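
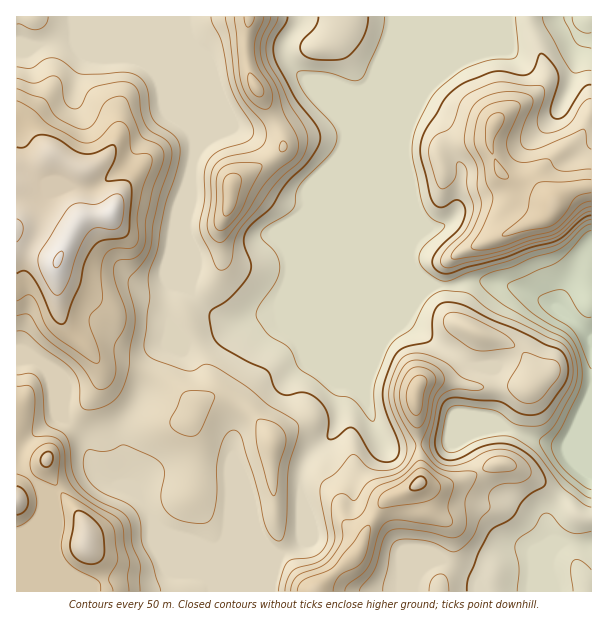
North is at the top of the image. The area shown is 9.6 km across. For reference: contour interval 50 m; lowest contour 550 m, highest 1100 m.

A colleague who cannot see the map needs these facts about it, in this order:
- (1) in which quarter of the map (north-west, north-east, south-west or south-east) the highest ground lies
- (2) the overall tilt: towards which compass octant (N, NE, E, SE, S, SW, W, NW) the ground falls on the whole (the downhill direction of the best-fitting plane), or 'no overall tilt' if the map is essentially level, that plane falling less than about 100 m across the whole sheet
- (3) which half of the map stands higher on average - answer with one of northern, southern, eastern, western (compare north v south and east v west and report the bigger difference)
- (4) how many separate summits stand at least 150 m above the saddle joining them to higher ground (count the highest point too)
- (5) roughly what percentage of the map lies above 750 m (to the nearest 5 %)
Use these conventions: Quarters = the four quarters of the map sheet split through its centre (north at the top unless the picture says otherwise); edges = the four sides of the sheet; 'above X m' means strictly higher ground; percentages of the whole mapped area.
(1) Look to the north-west quarter for the highest ground.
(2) Overall the map slopes down towards the east.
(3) Taken as a whole, the western half is higher than the eastern.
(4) There are 5 summits with 150 m or more of prominence.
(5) About 70 % of the map lies above 750 m.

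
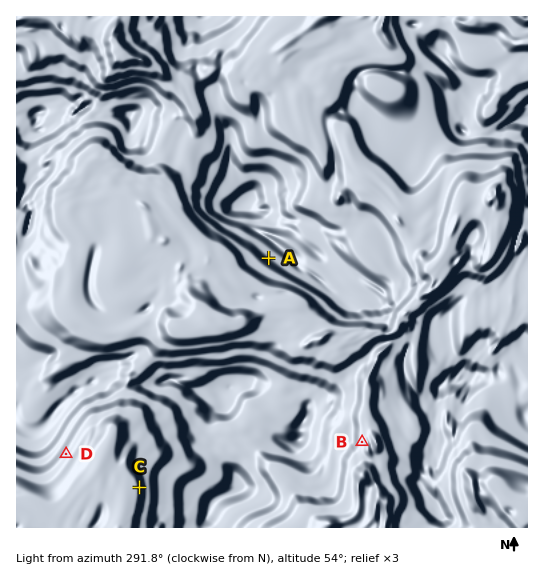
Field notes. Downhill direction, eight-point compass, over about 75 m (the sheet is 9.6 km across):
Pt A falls NE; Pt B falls W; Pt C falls E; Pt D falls NW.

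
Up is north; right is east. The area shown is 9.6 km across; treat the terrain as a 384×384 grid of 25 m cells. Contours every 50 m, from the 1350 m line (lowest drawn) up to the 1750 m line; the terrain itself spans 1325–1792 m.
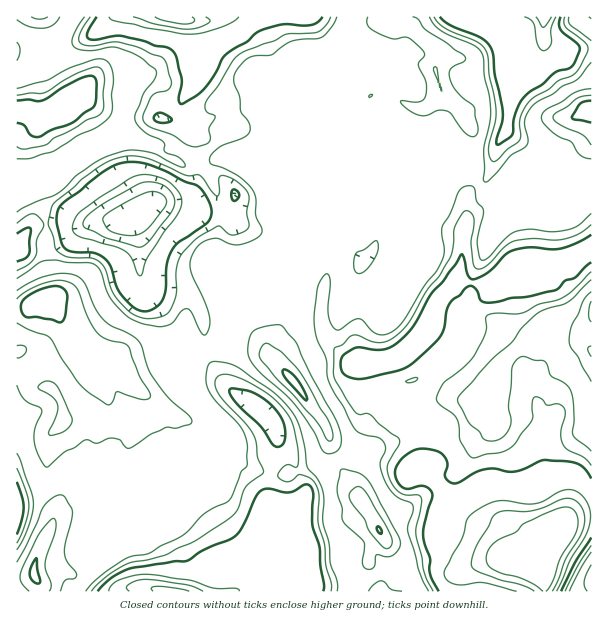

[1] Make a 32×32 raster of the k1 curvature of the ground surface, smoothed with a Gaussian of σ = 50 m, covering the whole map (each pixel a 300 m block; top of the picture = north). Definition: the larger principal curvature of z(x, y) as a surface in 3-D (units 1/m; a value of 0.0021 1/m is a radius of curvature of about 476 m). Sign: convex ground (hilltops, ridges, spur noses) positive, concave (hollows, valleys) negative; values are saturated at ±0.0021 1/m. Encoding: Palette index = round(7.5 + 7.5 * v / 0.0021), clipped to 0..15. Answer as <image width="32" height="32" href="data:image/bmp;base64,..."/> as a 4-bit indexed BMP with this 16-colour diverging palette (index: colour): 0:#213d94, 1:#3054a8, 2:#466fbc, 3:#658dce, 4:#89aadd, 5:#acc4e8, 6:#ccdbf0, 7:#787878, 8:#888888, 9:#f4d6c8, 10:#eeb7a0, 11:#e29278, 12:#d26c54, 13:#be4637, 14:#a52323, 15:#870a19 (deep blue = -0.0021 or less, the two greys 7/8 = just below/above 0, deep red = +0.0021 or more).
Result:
<image width="32" height="32" href="data:image/bmp;base64,Qk12AgAAAAAAAHYAAAAoAAAAIAAAACAAAAABAAQAAAAAAAACAAATCwAAEwsAABAAAAAAAAAAlD0hAKhUMAC8b0YAzo1lAN2qiQDoxKwA8NvMAHh4eACIiIgAyNb0AKC37gB4kuIAVGzSADdGvgAjI6UAGQqHAM6ctoiry5iIeLiY54q6lq3MiM2aqYiIiI2airmJZ4icr3eJzKh4iIh9iPyZmGeIiJ+oeIiqmIiInYv6eJiYh3eMuIiIiIqXeIyfnKeJeKhYm5iIiIiKhohszMjZiKu8qsl4iIiIiavMyqqmiKh4iJe5iHiHiIioiLmJt3eKiZiZm6eImIiIyXivmrupmrmIqojJiYiZjKh43ZiIh3ual4qHyImKmLp3evmJeIm6mImLrKi4yXi2ia+ai8yZiaiJiaeLird4qar7mmeIuXipeJm3qJuoiZqcqKp4mIuYipmLmKiovLqJiZiqmtqHqImpitmqjIeMiYiIq6mdiLm5nLrfyql3epiIiJqZiseZeIeLqavYiImoiIiZqYjae4d3iW26yqqaqZiImZeojY7HeIh/iamJqcqaiImYmIqb6YmYfoh3d7l7apiIiXmKeLqru7x6l3dcfYuIiIiIipmoiIqK2KuGirp8iIiIiIiZqIiIiJyXmM/L2IiIiIiInKuIiKmIzc7aq6mHh4h3iI16uHmbmIjLp4h5iIiIiIiNlsiJy7y5tYmYmYiIiHiXusnd/brbt7ioqpmIiImJjaq4qpyHnOibuHqoiIiIh358l4ibqIrbu6iIu6mIeIicnZiJebipjJi8uYmcy4iHvdyYuJianImrp5qYiFuq7Ml4mtv9"/>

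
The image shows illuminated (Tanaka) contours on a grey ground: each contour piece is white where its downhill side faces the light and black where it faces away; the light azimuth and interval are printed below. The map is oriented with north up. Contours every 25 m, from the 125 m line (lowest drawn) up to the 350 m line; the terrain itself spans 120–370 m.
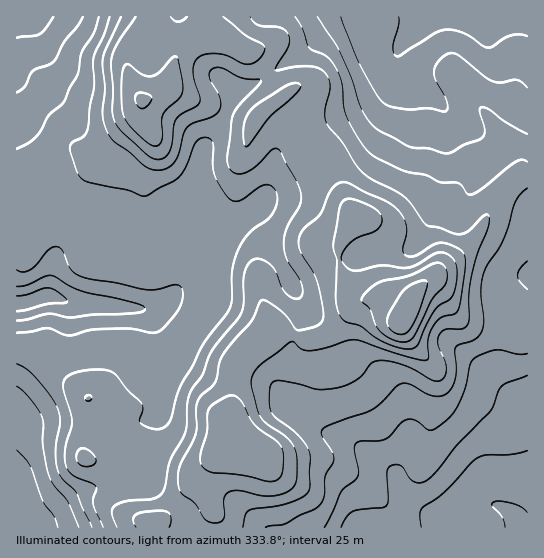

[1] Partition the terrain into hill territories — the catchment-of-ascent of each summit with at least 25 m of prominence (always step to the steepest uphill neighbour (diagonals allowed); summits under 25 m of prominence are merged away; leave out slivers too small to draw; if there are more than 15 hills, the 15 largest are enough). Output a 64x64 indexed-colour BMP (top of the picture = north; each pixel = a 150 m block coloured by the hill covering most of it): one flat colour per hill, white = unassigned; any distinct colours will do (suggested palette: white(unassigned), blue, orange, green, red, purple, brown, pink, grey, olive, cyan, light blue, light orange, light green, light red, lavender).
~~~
<image width="64" height="64" href="data:image/bmp;base64,Qk12CAAAAAAAAHYAAAAoAAAAQAAAAEAAAAABAAQAAAAAAAAIAAATCwAAEwsAABAAAAAAAAAA////ALR3HwAOf/8ALKAsACgn1gC9Z5QAS1aMAMJ34wB/f38AIr28AM++FwDox64AeLv/AIrfmACWmP8A1bDFABERERERERERERETMzMzMzMzMzMzMzMzMzMzMzERERERERERERERERERERMzMzMzMzMzMzMzMzMzMzMxMREREREREREREREREREREzMzMzMzMzMzMzMzMzMzERERERERERERERERERERERMzMzMzMzMzMzMzMzMzMzERERERERERERERERERERERMzMzMzMzMzMzMzMzMzMzERERERERERERERERERERERMzMzMzMzMzMzMzMzMzMzMRERERERERERERERERERERMzMzMzMzMzMzMzMzMzMzMRERERERERERERERERERERETMzMzMzMzMzMzMzMzMzMxERERERERERERERERERERERMzMzMzMzMzMzMzMzMzMREREREREREREREREREREREREzMzMzMzMzMzMzMzMzMRERERERERERERERERERERERETMzMzMzMzMzMzMzMzEREREREREREREREREREREREREREzMzMzMzMzMzMzMxERERERERERERERERERERERERERETMzMzMzMzMzMzERERERERERERERERERERERERERERERMzMzMzMzMzMzEREREREREREREREREREREREREREREREzMzMzMzMzMxERERERERERERERERERERERERERERERETMzMzMzMzMzERERERERERERERERERERERERERERERERMzMzMzMzMzMREREREREREREREREREREREREREREREREzMzMzMzMzMxERERERERERERERERERERERERERERERETMzMzMzMzMzERERERERERERERERERERERERERERERERMzMzMzMzMzMREREREREREREREREREREREREREREREREzMzMzMzMzMxERERERERERERERERERERERERERERERETMzMzMzMzMzERERERERERERERERERERERERERERERERMzMzMzMzMzMREREREREREREREREREREREREREREREREzMzMzMzMzMzERERERERERERERERERERERERERERERETMzMzMzMzMzMRERERERERERERERERERERERERERERETMzMzMzMzMzMxERERERERERERERERERERERERERERERMzMzMzMzMzMzMREREREREREREREREREREREREREREREzMzMzMzMzMzMxERERERERERERERERERERERIiIiEREREzMzMzMzMzMxERERERERERERERERERERESIiIiIRERERMzMzMzMzMzERERERERERERERERERERERIiIiIiERERETMzMzMzMzEREREREREREREREREREREREiIiIiIRERERETMzMzMzMRERERERERERERERERERERERIiIiIhEREREREzMzMzMREREREREREREREREREREREREiIiIiIhERERETMzMzMxERERERERERERERERERERERESIiIiIiIRERERMzMzMxERERERERERERERERERERERERIiIiIiIiERERETMzMzEREREREREREREREREREREREREiIiIiIiIiEREREzMzERERERERERERERERERERERERESIiIiIiIiIiIRERMzMRERERERERERERERERERERERERIiIiIiIiIiIhERETMRERERERERERERERERERERERERIiIiIiIiIiIiIREREREREREREREREREREREREREREREiIiIiIiIiIiIhERERERERERERERERERERERERERERESIiIiIiIiIiIiERERERERERERERERERERERERERERERIiIiIiIiIiIiIREREREREREREREREREREREREREREREiIiIiIiIiIiIhEREREREREREREREREREREREREREREiIiIiIiIiIiIiEREREREREREREREREREREREREREREiIiIiIiIiIiIiIRERERERERERERERERERERERERERESIiIiIiIiIiIiIhERERERERERERERERERERERERERESIiIiIiIiIiIiIiIRERERERERERERERERERERERERERIiIiIiIiIiIiIiIhERERERERERERERERERERERERERIiIiIiIiIiIiIiIiIREREREREREREREREREREREREREiIiIiIiIiIiIiIiIiERERERERERERERERERERERERESIiIiIiIiIiIiIiIiIRERERERERERERERERERERERERIiIiIiIiIiIiIiIiIiEREREREREREREREREREREREREiIiIiIiIiIiIiIiIiIRERERERERERERERERERERERESIiIiIiIiIiIiIiIiIiERERERERERERERERERERERERIiIiIiIiIiIiIiIiIiIiEREREREREREREREREREREREiIiIiIiIiIiIiIiIiIiIhERERERERERERERERERERESIiIiIiIiIiIiIiIiIiIiIhERERERERERERERERERERIiIiIiIiIiIiIiIiIiIiIiIREREREREREREREREREREiIiIiIiIiIiIiIiIiIiIiIiIRERERERERERERERERESIiIiIiIiIiIiIiIiIiIiIiIiERERERERERERERERERIiIiIiIiIiIiIiIiIiIiIiIiIhEREREREREREREREREiIiIiIiIiIiIiIiIiIiIiIiIiIhERERERERERERERESIiIiIiIiIiIiIiIiIiIiIiIiIiIhERERERERERERER"/>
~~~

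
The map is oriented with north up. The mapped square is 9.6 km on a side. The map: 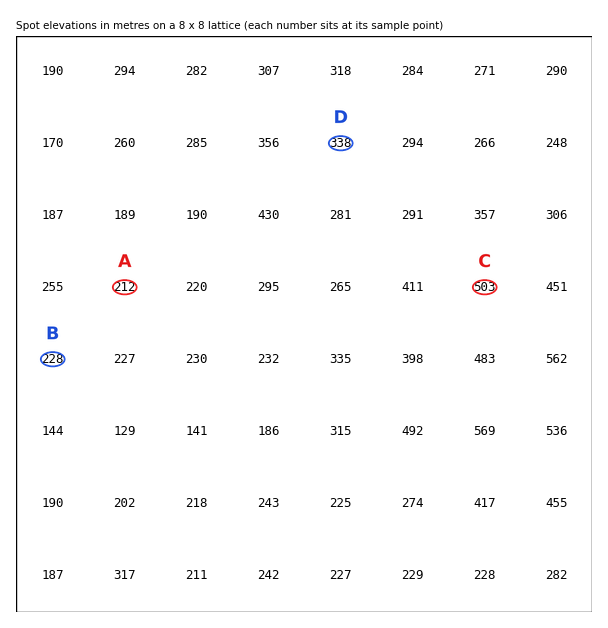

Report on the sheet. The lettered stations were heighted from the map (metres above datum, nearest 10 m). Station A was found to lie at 210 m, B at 230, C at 500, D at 340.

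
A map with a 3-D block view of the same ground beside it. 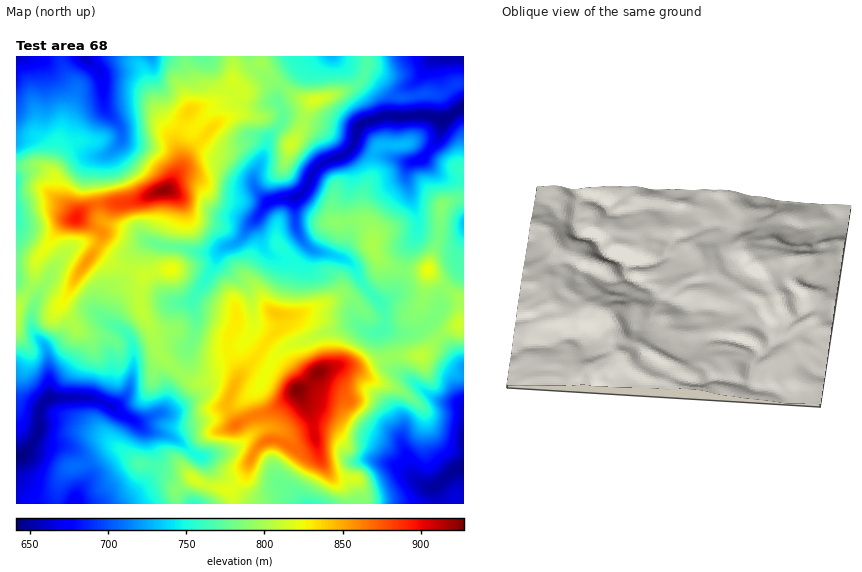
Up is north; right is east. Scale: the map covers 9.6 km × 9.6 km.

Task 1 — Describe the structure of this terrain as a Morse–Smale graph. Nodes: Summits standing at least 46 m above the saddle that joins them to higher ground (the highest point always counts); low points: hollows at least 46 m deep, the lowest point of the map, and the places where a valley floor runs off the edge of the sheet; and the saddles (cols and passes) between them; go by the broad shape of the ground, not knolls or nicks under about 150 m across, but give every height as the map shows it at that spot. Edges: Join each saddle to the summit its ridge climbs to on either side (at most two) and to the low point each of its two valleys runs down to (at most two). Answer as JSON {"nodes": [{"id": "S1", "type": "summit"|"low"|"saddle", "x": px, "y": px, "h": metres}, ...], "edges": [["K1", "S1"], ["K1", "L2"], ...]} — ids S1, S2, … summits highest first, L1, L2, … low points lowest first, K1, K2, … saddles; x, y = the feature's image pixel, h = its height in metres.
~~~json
{"nodes": [
{"id": "S1", "type": "summit", "x": 298, "y": 390, "h": 928},
{"id": "S2", "type": "summit", "x": 165, "y": 191, "h": 924},
{"id": "L1", "type": "low", "x": 18, "y": 457, "h": 641},
{"id": "L2", "type": "low", "x": 463, "y": 107, "h": 644},
{"id": "L3", "type": "low", "x": 463, "y": 467, "h": 644},
{"id": "L4", "type": "low", "x": 85, "y": 58, "h": 658},
{"id": "K1", "type": "saddle", "x": 97, "y": 205, "h": 870},
{"id": "K2", "type": "saddle", "x": 179, "y": 372, "h": 796},
{"id": "K3", "type": "saddle", "x": 28, "y": 290, "h": 796},
{"id": "K4", "type": "saddle", "x": 440, "y": 337, "h": 794},
{"id": "K5", "type": "saddle", "x": 283, "y": 86, "h": 787}],
"edges": [["K1", "S2"], ["K1", "L2"], ["K1", "L4"], ["K2", "S1"], ["K2", "S2"], ["K2", "L1"], ["K2", "L2"], ["K3", "S1"], ["K3", "S2"], ["K3", "L1"], ["K3", "L4"], ["K4", "S1"], ["K4", "L3"], ["K4", "L2"], ["K5", "S1"], ["K5", "S2"], ["K5", "L2"]]}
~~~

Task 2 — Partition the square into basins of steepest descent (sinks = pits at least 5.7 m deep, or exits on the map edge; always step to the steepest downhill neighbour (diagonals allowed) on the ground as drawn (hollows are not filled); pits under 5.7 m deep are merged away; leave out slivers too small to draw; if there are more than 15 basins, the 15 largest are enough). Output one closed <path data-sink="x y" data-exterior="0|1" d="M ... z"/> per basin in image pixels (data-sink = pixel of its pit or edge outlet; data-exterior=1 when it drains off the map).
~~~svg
<path data-sink="463 107" data-exterior="1" d="M260 63l-12 7-14 11 8 11-1 2-52 17-12 27 4 29-10 18-5 5-33 12-37 2-9 4-9 7 0 4 24 14-2 9-7 11 6 1 16 11 16 5 12 6-3 17 1 16 13 24 3 16 15 17 23 17 27-5 13 7 6-11 9-9 5 0 44 25 10-7 9-11 16-6 14-1 15 3 29-12 29 0 23-24 15-8 0-26-30-27 0-7 9-24 4-34 7-5 15-3 0-115-6 1-17 10-15-1-13 4-16 0-21-19-12-3-4 8-14 8-30 9-9 0-14-6-23-17z"/><path data-sink="17 457" data-exterior="1" d="M77 218l-13 5-26 34-4 25-18 29 1 193 39 0 3-22 5-10 5-4 14-4 29-16 11 2 15 13 28 6 16 0 12 11 9 4 26 7 16-14 9-25 11-11 12-1 22 9 16-9-3-21-14-29-41-24-7-1-11 11-4 9-13-7-27 5-23-17-12-12-6-21-13-24-1-16 3-17-12-6-16-5-16-11-5-1 6-11 2-9z"/><path data-sink="463 466" data-exterior="1" d="M463 323l-19 9-23 24-29 0-29 12-15-3-14 1-16 6-9 11-11 7 14 29 3 19 8 27 11 13 21 0 6 10 3 16 100-1z"/><path data-sink="85 57" data-exterior="1" d="M137 56l-75 1 2 12 12 18 0 8-18 46-6 31 4 8 1 18 19 19 11-9 9-4 37-2 33-12 5-5 8-15 2-12-5-14-5-12-14-22z"/><path data-sink="308 503" data-exterior="1" d="M315 439l-6 5-10 5-22-9-8 0-7 3-8 9-9 25-15 14 3 7 0 5 130 1-2-16-6-10-16 2-5-2-6-6-8-12z"/><path data-sink="17 57" data-exterior="1" d="M61 56l-45 1 0 108 2 2 22 0 6 2 7 7-1-11 6-24 18-46 0-8-12-18z"/><path data-sink="75 503" data-exterior="1" d="M118 448l-6 0-29 16-14 4-10 14-2 21 119 0 0-12 16-13-7-8-44-6z"/><path data-sink="17 181" data-exterior="1" d="M35 166l-19 0 1 98 18-2 22-32 9-8 11-4-20-20-1-15-4-9-6-5z"/><path data-sink="332 57" data-exterior="1" d="M367 56l-105 0-1 8 9 13 23 17 9 5 14 1 30-9 14-8 6-11z"/><path data-sink="463 57" data-exterior="1" d="M463 56l-95 0-3 18 11 4 21 19 16 0 13-4 15 1 12-8 11-4z"/><path data-sink="151 57" data-exterior="1" d="M185 56l-48 1 20 53 14 22 5 15 2-13 8-19 16-13 0-13-10-11z"/><path data-sink="463 223" data-exterior="1" d="M463 198l-14 3-7 5-4 34-9 24 0 7 31 29 4-1z"/><path data-sink="201 57" data-exterior="1" d="M232 56l-47 1 5 16 12 16 0 13-5 5 26-5 19-9-9-13z"/><path data-sink="193 503" data-exterior="1" d="M193 478l-10 5-7 8 0 13 57-1 0-5-4-7-26-7z"/><path data-sink="250 57" data-exterior="1" d="M260 56l-26 0-1 24 27-17z"/>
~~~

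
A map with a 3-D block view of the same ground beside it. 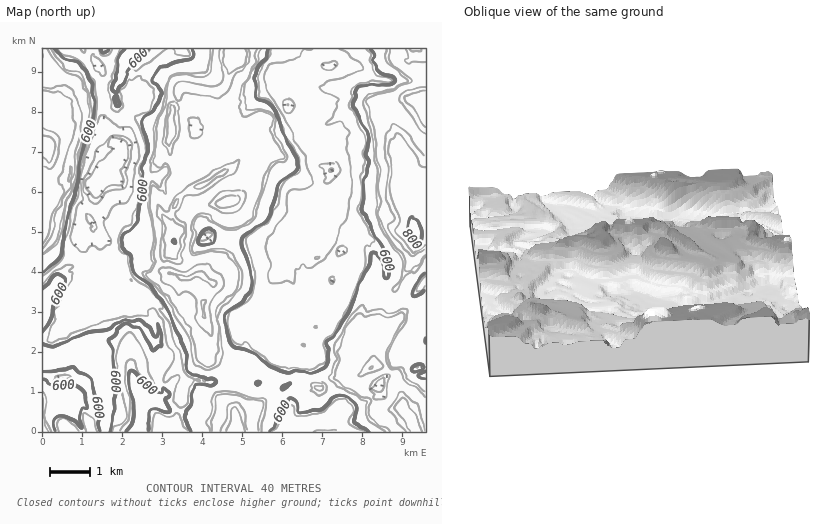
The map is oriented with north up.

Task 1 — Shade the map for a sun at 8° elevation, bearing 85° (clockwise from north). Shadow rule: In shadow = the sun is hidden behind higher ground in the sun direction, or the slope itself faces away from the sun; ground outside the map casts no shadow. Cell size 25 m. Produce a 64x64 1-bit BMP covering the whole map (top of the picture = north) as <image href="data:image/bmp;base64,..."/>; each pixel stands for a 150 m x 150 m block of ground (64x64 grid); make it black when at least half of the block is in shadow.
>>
<image width="64" height="64" href="data:image/bmp;base64,Qk0+AgAAAAAAAD4AAAAoAAAAQAAAAEAAAAABAAEAAAAAAAACAAATCwAAEwsAAAIAAAAAAAAA////AAAAAAAPzgP+AAA/+B3GB/4AAP9wGccHfwAA/vABxxP/AGD+4ADGAb8AYH7gAIYD+ABAfPABhgPIAAxw8AGGMcAAXMHAA4YkGAADgMAHBiHAAAOAAAAGR6AAH4wBAABX4AAfjgAAAFfAAB/CAAAAx8AAH4AAAADPwAAfwQAYAc+AAA/ACAADn/AAD+AAABA/4AAH4AAAAD/AAAPwAAAAf+AAAfAAAAD/wAAA+AAAAf3AAADwAAAD/sAAAPAAAAf+wAAAeCOAD/wAACD4IMAf+AAAYFwQAB/wAABAHHAAD/AAAAAOeAAf/AAAAA74AD/wAAAIP/wDf/AAAAH/+AH//BAAA//8Af/4OAAH//wB//gYAAf//AH/8DwAAf/8Af/wOAAD//wA//AcAAP/4AD//DgAB//gAP/sOAAH/8AA/84MAAf/wAD/y4AAB//AAP/4wAAH/9AA/5hwAAf/0Aj//BgAB//ASH/oBgAH/8BIf+AAAAf/wOD/+AAAB//A4P/4AAAH/8Dg//gAAAP/wMB/+CAAA//AAH/4YAAD/mcAf/hgAAf+DgA/+AAAB/4eAB/4AAAH/hwAM/wAAEf8OAA3/AAAA/xwADf+AAAB+DgAcf4AAAYYcABw/A4AAAH8AHhkPgAAM/gAeLD+AAB/8AD4AfwAAP/wAPgH/IAA/9gAzAH8gADv+A=="/>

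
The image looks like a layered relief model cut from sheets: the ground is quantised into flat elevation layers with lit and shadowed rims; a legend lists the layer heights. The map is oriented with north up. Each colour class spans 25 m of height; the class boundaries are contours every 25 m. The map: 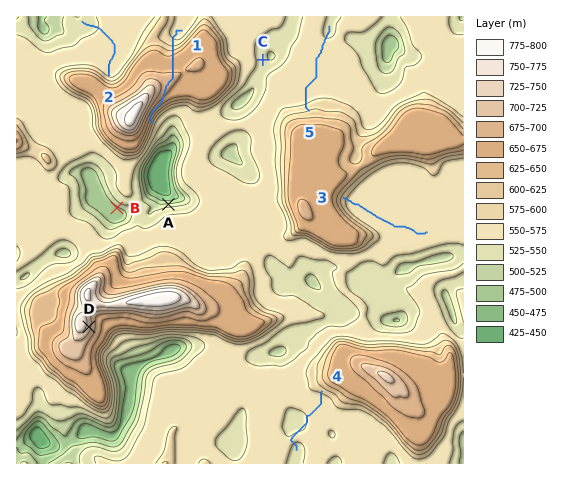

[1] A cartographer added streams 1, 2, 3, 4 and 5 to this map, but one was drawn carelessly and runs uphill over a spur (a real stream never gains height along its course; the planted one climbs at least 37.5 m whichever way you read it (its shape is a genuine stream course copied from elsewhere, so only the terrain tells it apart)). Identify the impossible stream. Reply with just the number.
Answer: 1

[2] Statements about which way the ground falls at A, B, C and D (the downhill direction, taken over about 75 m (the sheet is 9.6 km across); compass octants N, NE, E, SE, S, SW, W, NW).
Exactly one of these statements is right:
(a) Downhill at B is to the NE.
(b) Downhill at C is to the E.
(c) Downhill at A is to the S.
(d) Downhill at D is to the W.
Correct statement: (b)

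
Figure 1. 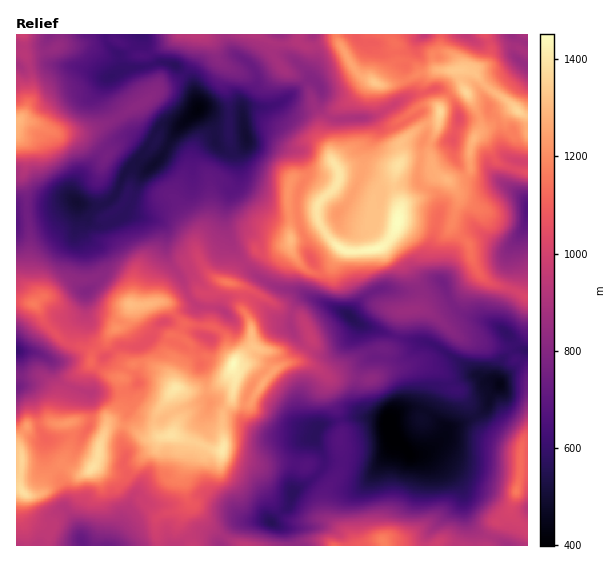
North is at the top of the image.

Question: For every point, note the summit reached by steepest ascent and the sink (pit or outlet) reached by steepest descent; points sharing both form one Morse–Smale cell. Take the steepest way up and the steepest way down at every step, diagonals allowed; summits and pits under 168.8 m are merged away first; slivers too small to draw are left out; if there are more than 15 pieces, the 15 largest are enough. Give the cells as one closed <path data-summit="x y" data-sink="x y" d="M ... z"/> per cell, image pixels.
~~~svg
<path data-summit="398 221" data-sink="387 423" d="M447 53l-14 2 0 9 4 6-16 3-20 9-20 3 4 12 13 22 4 0 21-14 10 0 7 4-1 11-4 3-13 3-22 18 1 17-5 10-11 7-7 0-16-7-20 0-3 2 0 8-4 7-9 7-16-16-5-2-12 1-5 14 3 49-20 10-14 0-12 13 14 14 18 9 22 4 48 23 18 15 2 10 8 18-11 6-7 20 0 16 3 8 5 7 8 3-27 1-24 7-7 11-8 3-7 9-8 35 2 8 27-20 4-12 50 8 17-19 1-11 17 17 11 0 6-3 17-14 5-8 35-18 4-6 3-10 10-15 18-16 5-12 4-1 0-54-14-7-20-5-8-4-7-8-7-13-4-17-16-16 7-24 0-8-10-14 13-3 7-6 2-25 4-10 4 0 6 4 12 21 30 11 1-57-10-5-9-9-19-12-17-19-14-1-3-10z"/><path data-summit="234 364" data-sink="387 423" d="M245 263l-9 10-5 10-12-1-6 9-6 3-9-1-7 4 4 9-13 5-15 11-5 0-7 7-3 8-9 8-6 2-16-1-15 11-3 0-5-7-6 5 1 10 22 13 6 1-1 8 2 6 11-5-4 8 2 11-6 10-2 14 0 16 2 4 0 16 12-5 16-12 9-13 13-2 12 6 0 22-4 14 5 26-10 7-16 4-5 5-1 16 3 11 62 0 3-10 13-13 12-2 22 1 20-19 2-10 0-20 8-28 6-6 6-1 4-9 8-6 21-5 27-1-9-4-7-14 0-16 4-16 5-6 9-4-8-18-2-10-18-15-16-8-32-15-18-2-15-7-12-8z"/><path data-summit="398 221" data-sink="198 109" d="M335 34l-230 1 4 12 11 9 2 14 27-4 9-4 19 4 14 14 8 29 13 14 4 21 10 7 9 0 10-6-8 12 2 24-10 12-4 15 0 17 6 18 14 20 12-12 14 0 20-10-3-49 5-14 12-1 5 2 16 16 9-7 4-7 0-8 3-2 20 0 16 7 7 0 11-7 5-10-1-17 22-18 13-3 4-3 1-11-7-4-10 0-21 14-4 0-13-22-2-10-21-10-9-9z"/><path data-summit="17 121" data-sink="198 109" d="M105 34l-82 1 1 17-8 0 1 159 34-2 20-8 19 5 11 0 8-4 7-7 8-20 6-8 5-2 10 4 6-2-8-12 12-22 6-6 20-1 18-18-8-28-17-15-16-3-9 4-18 1-10 4-1-15-11-9z"/><path data-summit="383 541" data-sink="387 423" d="M393 437l-1 11-17 19-50-8-4 12-28 21-4 13-17 18 16 8 5 15 211-1-11-7-10-3-14-12-5-15-1-17-8-14-14-14-16-9-15 0z"/><path data-summit="234 364" data-sink="198 109" d="M198 109l-22 22-16 28-19 17-10 28-6 8 6 3 26 6 7 6 4 32 13 18 9 21 8-5 9 1 6-3 6-9 12 1 5-10 8-9-13-21-6-18 0-17 4-15 10-12-2-24 7-10-9 4-9 0-5-2-5-5-4-21z"/><path data-summit="517 491" data-sink="387 423" d="M527 351l-3 1-5 12-18 16-10 15-3 10-5 6-34 18-12 16-16 8 10 4 10 6 18 20 4 8 1 17 5 15 14 12 10 3 12 8 23-1z"/><path data-summit="234 364" data-sink="198 109" d="M74 201l-23 8-35 3 0 88 18 3 6 8 4 10 19 20 20 6 10 7 4-5-9-9-3-7 0-41 15-13 1-4-17-40 1-16-6-15z"/><path data-summit="398 221" data-sink="526 64" d="M527 34l-191 1 17 33 9 9 13 6 15 2 19-6 12-6 16-3-4-6 0-9 14-2 9 7 3 10 14 1 17 19 19 12 9 9 9 4z"/><path data-summit="130 304" data-sink="198 109" d="M82 210l3 9-1 16 17 40-1 4-15 13 0 41 3 7 10 9 9-8 1-5 7-7 10-6 6-18 16 0 7-3 25 1 10-4 0-3-8-19-13-18-3-11 0-19-6-7-33-9-16 10-16 2-6-5z"/><path data-summit="398 221" data-sink="527 209" d="M479 137l-4 0-4 10-2 25-7 6-13 3 10 14 0 8-7 24 16 16 4 17 7 13 7 8 41 16 1-124-31-11-12-21z"/><path data-summit="234 364" data-sink="17 351" d="M21 301l-5 0 0 50 4 6-1 28 8 4 4 4 8 30 30 0 17-4 4 2 1-28 30 0 0-14-6-1-22-13-3-14-27-10-19-20-4-10-6-8z"/><path data-summit="234 364" data-sink="83 545" d="M175 435l-13 2-9 13-16 12-13 6 4 8 8 8 1 7-6 9-3 12-13 25-2 9 45 0-2-11 1-16 5-5 16-4 10-7-5-26 4-14 0-22z"/><path data-summit="93 467" data-sink="83 545" d="M63 465l-6 2-2 4 10 20 0 18 15 24 3 12 28 1 17-34 3-12 6-9-1-7-8-8-3-7-18 1-8-4-5 0-5 5-10 3z"/><path data-summit="93 467" data-sink="387 423" d="M133 387l-12 6 2 10-7 12-8 6-2 8-1-6-14-2-4 10-6 6-16 0-20 4 0 15 9 14 7-5 18 9 10-3 5-5 5 0 8 4 14 0 3-2 1-17-2-4 0-16 2-14 6-10-2-11z"/>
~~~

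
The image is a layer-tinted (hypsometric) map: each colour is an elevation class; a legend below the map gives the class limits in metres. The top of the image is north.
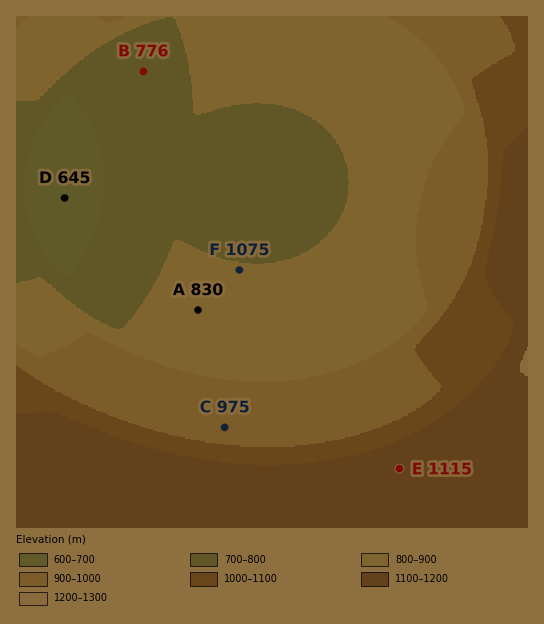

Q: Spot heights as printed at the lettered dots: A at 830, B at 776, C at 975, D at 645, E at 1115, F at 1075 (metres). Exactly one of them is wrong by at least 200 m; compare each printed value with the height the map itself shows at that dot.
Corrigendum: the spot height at F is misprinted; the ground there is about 825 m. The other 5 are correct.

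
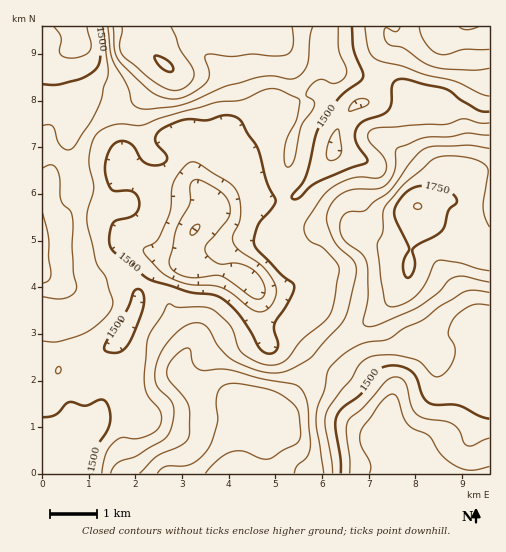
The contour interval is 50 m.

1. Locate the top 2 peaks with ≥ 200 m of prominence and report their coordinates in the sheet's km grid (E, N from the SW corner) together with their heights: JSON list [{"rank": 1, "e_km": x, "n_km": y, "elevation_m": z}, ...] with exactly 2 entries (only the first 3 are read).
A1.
[{"rank": 1, "e_km": 8.06, "n_km": 5.74, "elevation_m": 1801}, {"rank": 2, "e_km": 2.66, "n_km": 8.76, "elevation_m": 1753}]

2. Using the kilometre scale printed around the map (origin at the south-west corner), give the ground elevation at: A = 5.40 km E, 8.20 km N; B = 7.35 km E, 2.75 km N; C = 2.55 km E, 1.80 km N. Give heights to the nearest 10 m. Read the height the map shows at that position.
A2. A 1560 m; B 1580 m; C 1600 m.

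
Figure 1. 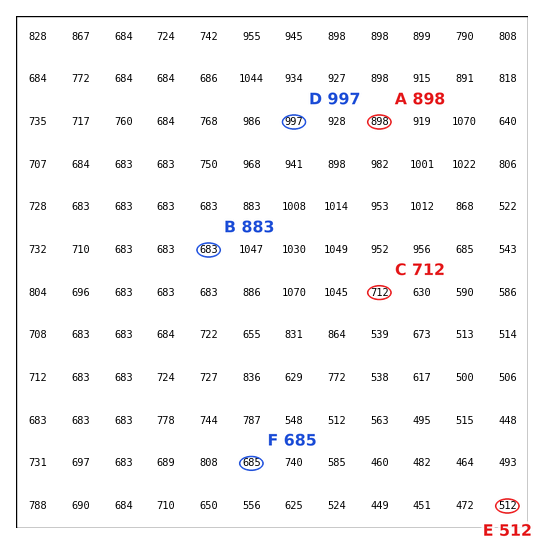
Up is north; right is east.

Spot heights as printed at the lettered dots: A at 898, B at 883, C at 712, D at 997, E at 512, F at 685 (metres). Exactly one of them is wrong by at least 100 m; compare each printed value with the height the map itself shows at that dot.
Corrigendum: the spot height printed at B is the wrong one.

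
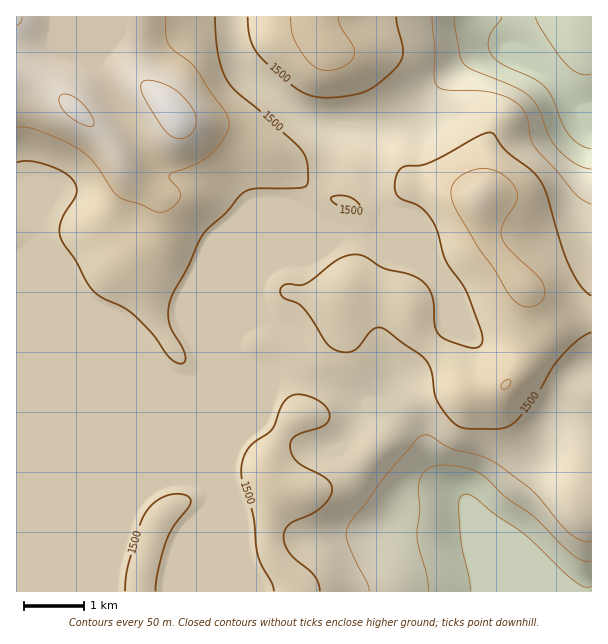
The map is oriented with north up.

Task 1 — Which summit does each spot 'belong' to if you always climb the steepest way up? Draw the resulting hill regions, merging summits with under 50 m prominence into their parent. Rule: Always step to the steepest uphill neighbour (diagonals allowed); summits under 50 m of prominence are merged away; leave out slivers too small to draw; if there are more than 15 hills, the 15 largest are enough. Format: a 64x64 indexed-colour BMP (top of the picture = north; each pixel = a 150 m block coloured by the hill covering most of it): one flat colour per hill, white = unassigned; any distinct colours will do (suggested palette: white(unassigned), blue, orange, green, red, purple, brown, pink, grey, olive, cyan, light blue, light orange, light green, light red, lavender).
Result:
<image width="64" height="64" href="data:image/bmp;base64,Qk12CAAAAAAAAHYAAAAoAAAAQAAAAEAAAAABAAQAAAAAAAAIAAATCwAAEwsAABAAAAAAAAAA////ALR3HwAOf/8ALKAsACgn1gC9Z5QAS1aMAMJ34wB/f38AIr28AM++FwDox64AeLv/AIrfmACWmP8A1bDFABERERERERERERERERERERERERERERERERERERERERERERERERERERERERERERERERERERERERERERERERERERERERERERERERERERERERERERERERERERERERERERERERERERERERERERERERERERERERERERERERERERERERERERERERERERERERERERERERERERERERERERERERERERERERERERERERERERERERERERERERERERERERERERERERERERERERERERERERERERERERERERERERERERERERERERERERERERERERERERERERERERERERERERERERERERERERERERERERERERERERERERERERERERERESIRERERERERERERERERERERERERERERERERERERERESIhERERERERERERERERERERERERERERERERERERERESIiIREREREREREREREREREREREREREREREREREREREiIiIiEREREREREREREREREREREREREREREREREREREiIiIiIREREREREREREREREREREREREREREREREREREiIiIiIiERERERERERERERERERERERERERERERERERESIiIiIiIhERERERERERERERERERERERERERERERERERIiIiIiIiIRERERERERERERERERERERERERERERERERIiIiIiIiIhEREREREREREREREREREREREREREREREREiIiIiIiIiERERERERERERERERERERERERERERERERIiIiIiIiIiIhERERERERERERERERERERERERERERERIiIiIiIiIiIiERERERERERERERERERERERERERERESIiIiIiIiIiIiIREREREREREREREREREREREREREREiIiIiIiIiIiIiIiERERERERERERERERERERERERERIiIiIiIiIiIiIiIiIhERERERERERERERERERERERESIiIiIiIiIiIiIiIiIiERERERERERERERERERERERESIiIiIiIiIiIiIiIiIiIiERERERERERERERERERERESIiIiIiIiIiIiIiIiIiIiIRERERERERERERERERERERIiIiIiIiIiIiIiIiIiIiIhERERERERERERERERERERIiIiIiIiIiIiIiIiIiIiIiERERERERERERERERERERIiIiIiIiIiIiIiIiIiIiIiIRERERERERERERERERERIiIiIiIiIiIiIiIiIiIiIiIhERERERERERERERERERIiIiIiIiIiIiIiIiIiIiIiIiERERERERERERERERERIiIiIiIiIiIiIiIiIiIiIiIiIREREREREREREREREREiIiIiIiIiIiIiIiIiIiIiIiIhERERERERERERERERESIiIiIiIiIiIiIiIiIiIiIiIiERERERERERERERERERIiIiIiIiIiIiIiIiIiIiIiIiIRERERERERERERERERESIiIiIiIiIiIiIiIiIiIiIiIhEREREREREREREREREREiIiIiIiIiIiIiIiIiIiIiIiEREREREREREREREREREREiIiIiIiIiIiIiIiIiIiIiIRERERERERERERERERERERESIiIiIiIiIiIiIiIiIiIhERERERERERERERERERERERERERIiIiIiIiIiIiIiIiERERERERERERERERERERERERERESIiIiIiIiIiIiIiIRERERERERERERERERERERERERERIiIiIiIiIiIiIiIhEREREREREREREREREREREREREREiIiIiIiIiIiIiIiERERERERERERERERERERERERERESIiIiIiIiIiIiIiIRERERERERERERERERERERERERESIiIiIiIiIiIiIiIhERERERERERERERERERERERERERIiIiIiIiIiIiIiIiEREREREREREREREREREREREREREiIiIiIiIiIiIiIiIRERERERERERERERERERERERERESIiIiIiIiIiIiIiIhERERERERERERERERERERERERERIiIiIiIiIiIiIiIiEREREREREREREREREREREREREREiIiIiIiIiIiIiIiIRERERERERERERERERERERERERESIiIiIiIiIiIiIiIhERERERERERERERERERERERERERIiIiIiIiIiIiIiIiERERERERERERERERERERERMzMzMzMiIiIiIiIiIiIiIRERERERERERERERERERETMzMzMzMzMiIiIiIiIiIiIhEREREREREREREREREREzMzMzMzMzMzIiIiIiIiIiIREREREREREREREREREREzMzMzMzMzMzMiIiIiIiIiIREREREREREREREREREREzMzMzMzMzMzMzIiIiIiIiIREREREREREREREREREREzMzMzMzMzMzMzMyIiIiIiIREREREREREREREREREREzMzMzMzMzMzMzMzMiIiIiIRERERERERERERERERERETMzMzMzMzMzMzMzMzMiIiIRERERERERERERERERERETMzMzMzMzMzMzMzMzMzMzMRERERERERERERERERERERMzMzMzMzMzMzMzMzMzMzMxEREREREREREREREREREREzMzMzMzMzMzMzMzMzMzMzERERERERERERERERERERETMzMzMzMzMzMzMzMzMzMzMRERER"/>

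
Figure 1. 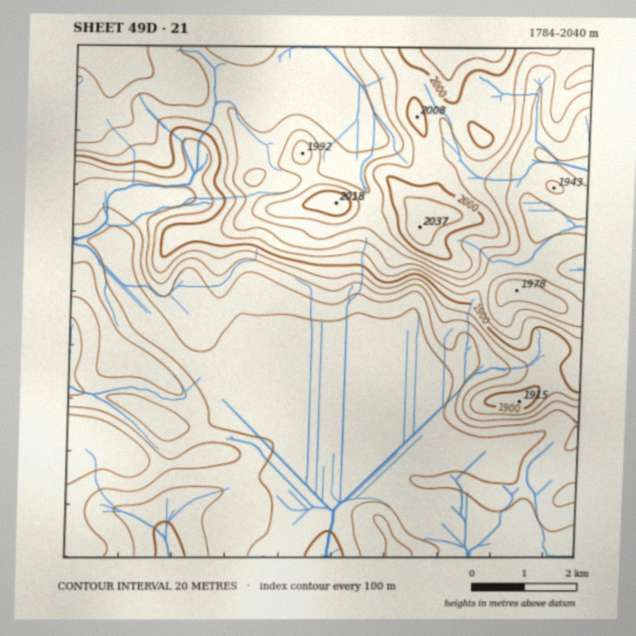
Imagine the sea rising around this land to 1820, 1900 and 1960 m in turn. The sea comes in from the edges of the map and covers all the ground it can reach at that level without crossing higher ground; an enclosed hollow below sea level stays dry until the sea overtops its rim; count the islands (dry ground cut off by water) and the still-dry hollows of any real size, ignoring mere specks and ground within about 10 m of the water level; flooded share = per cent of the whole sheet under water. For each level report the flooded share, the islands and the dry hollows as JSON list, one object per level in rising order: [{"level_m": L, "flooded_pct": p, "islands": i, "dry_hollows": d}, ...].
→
[{"level_m": 1820, "flooded_pct": 26, "islands": 0, "dry_hollows": 0}, {"level_m": 1900, "flooded_pct": 59, "islands": 1, "dry_hollows": 0}, {"level_m": 1960, "flooded_pct": 84, "islands": 1, "dry_hollows": 0}]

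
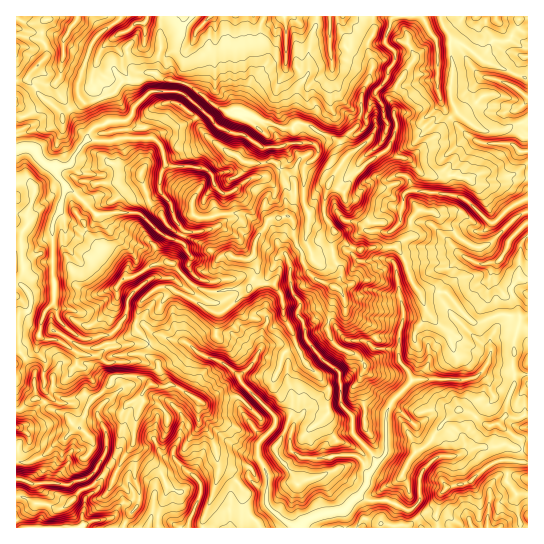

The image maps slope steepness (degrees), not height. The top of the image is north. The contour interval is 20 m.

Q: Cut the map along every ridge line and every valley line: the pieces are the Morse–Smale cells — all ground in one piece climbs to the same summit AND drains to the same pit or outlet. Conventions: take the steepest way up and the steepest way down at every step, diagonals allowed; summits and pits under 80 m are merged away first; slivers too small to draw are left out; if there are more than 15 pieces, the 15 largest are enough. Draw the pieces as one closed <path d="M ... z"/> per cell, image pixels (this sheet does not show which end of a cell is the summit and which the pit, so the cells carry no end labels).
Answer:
<path d="M265 121l-4 0-4 6 19 14 1 9-4 11 20 18 2 23-2 8-4 6-19 3-14 20-4 18 5 14-9 20-23 20-8 2-46-25-10-1-10 5-10 10-5 20 0 7 13 14 9-7 5 0 8 4 12 1 14 11 24 9 18 14 1 6 12 13-11 11 0 6 22 27-6 8 0 8 10 19 1 13-6 2-13-11-10 3-4 5-4 8 0 34 296 1 1-113-3 0-8 4-12-4 3-17 7-15-3-18 3-11-2-11 7-26-21-2-18 8-7 0-29-31-26 0-8-13-8-24-8-8-40 2-8-4-15-16-8-15 4-29 20-30-1-2-10-13-19-8-9-7-11-2-5 5-11 0z"/><path d="M151 72l-9 1-8 8-12 0-9 12-24 10-8-2-19 14-7-8-16-13-12-17-11 5 0 280 2 1 15-10 4-6 0 4 8 10-1 20 3 3 12 0 11-9 7-12 1-10 20 2 13-8 35-3 2-2-12-13 4-24 11-13 10-5 10 1 46 25 8-2 24-22 8-18-5-14 3-6 0-8 12-21 3-3 19-3 4-6 2-28-22-21 4-16-4-8-7-2-19-15 0-6-5-3-8-2-7 3-13-7-24-20-28-6z"/><path d="M527 16l-85 0-1 6 10 15 0 18 2 8-2 35 6 15-10 8-10 15-10 5-16 16-13 0-13-6-15 9-15 13-12 19-14-8-4 11 0 23 11 16 11 11 8 4 40-2 8 8 8 24 8 13 26 0 29 31 7 0 18-8 29 2z"/><path d="M373 16l-251 0-29 25-14 40 0 16 6 6 16-4 12-6 9-12 12 0 8-8 9-1 11 7 28 6 24 20 13 7 7-3 8 2 5 3 0 5 10 8 4-6 9 2 12 5 11 0 5-5 11 2 9 7 19 8 12 15-2-18 12-14 2-9 0-19 12-29-5-15 0-9 7-12z"/><path d="M163 336l-5 0-10 7 0 12 11 8 4 18-4 4-10 0-6 8 0 9-8 21-3 28 3 4 0 24 4 10 0 10 14 5 5-21 24-11 7 0 10 9 2 10-12 28-1 8 42 1 1-35 4-8 4-5 10-3 13 11 6-2-1-13-10-19 0-8 6-8-22-27 0-6 11-11-12-13-1-6-18-14-24-9-14-11-12-1z"/><path d="M441 16l-68 1 2 13-7 12 0 9 5 15-12 29 0 19-4 12-10 11 2 17-18 25-1 6 13 7 12-19 15-13 15-9 13 6 13 0 16-16 10-5 10-15 10-8-6-15 2-27-2-34-10-15z"/><path d="M134 376l-20 1-3 6-23 22-8 22-6 2-11 11-5 1-13 14-18 8-10-2-1 17 15 6 26-1 9 2 19-6 4 0 5 5 9-8 10 3 8-18 12-18 2-20 8-21-2-7 10-10-5-5z"/><path d="M121 16l-104 0-1 65 9-1 2-3 12 17 16 13 7 8 7-4 14-10-4-4-2-11 16-45 12-12 14-9z"/><path d="M147 343l-36 4-13 8-20-2-2 13-5 8-12 10-12 0-3-3 1-20-8-10 0-4-4 6-17 10 0 46 5 0 10-9 8-1 10 9 17 7 7 10 6 3 9-23 23-22 3-6 20-1 7 1 12 8 8-2 2-5-4-15-11-8 1-10z"/><path d="M189 472l-7 0-24 11-3 7-2 13-14-3-2 6-10 13-3 8 63 1 14-37-2-10z"/><path d="M94 484l-12 5-15 16-8 4-12-5-10 0-12-7-8-1-1 31 107 1 4-9 10-13 1-6-15 3-6 6-1 5-6 5-15 1-12 5 2-27 12-9z"/><path d="M39 399l-5 0-13 10-5 1 1 51 10 2 14-6 17-16 5-1 16-13-6-2-7-10-17-7z"/><path d="M131 447l-10 14-6 16-2 2-7-3-5 1-6 6 2 6-12 9-2 13 0 14 12-5 15-1 6-5 1-5 6-6 16-4 0-10-4-10 0-24z"/><path d="M527 317l-7 1-7 25 2 11-3 11 3 18-7 15-3 17 9 4 14-5z"/><path d="M89 479l-15 2-7 4-10-2-26 1-14-5-1 16 9 2 12 7 10 0 12 5 8-4 15-16 11-4z"/>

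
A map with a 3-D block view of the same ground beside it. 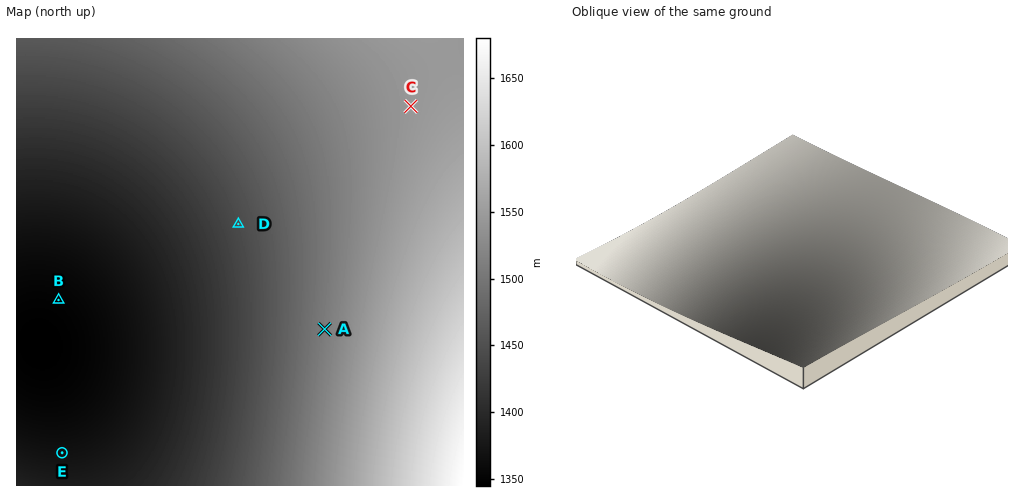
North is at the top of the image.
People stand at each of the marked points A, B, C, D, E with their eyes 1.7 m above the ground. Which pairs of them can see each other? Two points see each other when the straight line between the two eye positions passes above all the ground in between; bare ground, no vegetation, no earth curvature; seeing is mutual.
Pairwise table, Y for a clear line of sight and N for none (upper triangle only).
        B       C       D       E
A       Y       N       Y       Y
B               N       Y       Y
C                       N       N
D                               Y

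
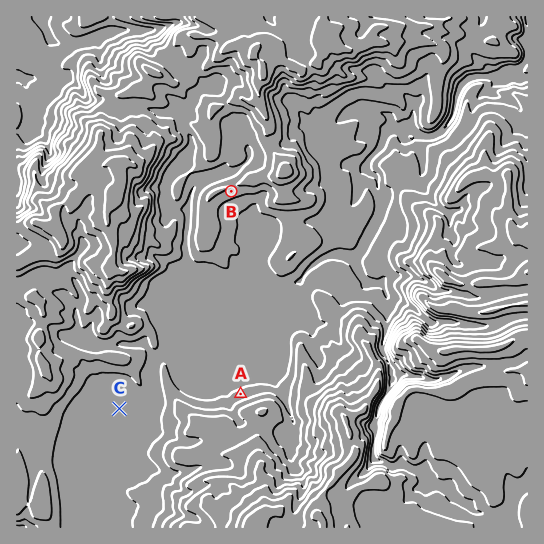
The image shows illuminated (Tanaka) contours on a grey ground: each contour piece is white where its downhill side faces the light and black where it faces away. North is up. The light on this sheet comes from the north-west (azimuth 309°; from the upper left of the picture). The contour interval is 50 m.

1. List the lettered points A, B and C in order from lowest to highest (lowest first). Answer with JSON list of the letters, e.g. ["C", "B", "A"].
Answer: ["C", "A", "B"]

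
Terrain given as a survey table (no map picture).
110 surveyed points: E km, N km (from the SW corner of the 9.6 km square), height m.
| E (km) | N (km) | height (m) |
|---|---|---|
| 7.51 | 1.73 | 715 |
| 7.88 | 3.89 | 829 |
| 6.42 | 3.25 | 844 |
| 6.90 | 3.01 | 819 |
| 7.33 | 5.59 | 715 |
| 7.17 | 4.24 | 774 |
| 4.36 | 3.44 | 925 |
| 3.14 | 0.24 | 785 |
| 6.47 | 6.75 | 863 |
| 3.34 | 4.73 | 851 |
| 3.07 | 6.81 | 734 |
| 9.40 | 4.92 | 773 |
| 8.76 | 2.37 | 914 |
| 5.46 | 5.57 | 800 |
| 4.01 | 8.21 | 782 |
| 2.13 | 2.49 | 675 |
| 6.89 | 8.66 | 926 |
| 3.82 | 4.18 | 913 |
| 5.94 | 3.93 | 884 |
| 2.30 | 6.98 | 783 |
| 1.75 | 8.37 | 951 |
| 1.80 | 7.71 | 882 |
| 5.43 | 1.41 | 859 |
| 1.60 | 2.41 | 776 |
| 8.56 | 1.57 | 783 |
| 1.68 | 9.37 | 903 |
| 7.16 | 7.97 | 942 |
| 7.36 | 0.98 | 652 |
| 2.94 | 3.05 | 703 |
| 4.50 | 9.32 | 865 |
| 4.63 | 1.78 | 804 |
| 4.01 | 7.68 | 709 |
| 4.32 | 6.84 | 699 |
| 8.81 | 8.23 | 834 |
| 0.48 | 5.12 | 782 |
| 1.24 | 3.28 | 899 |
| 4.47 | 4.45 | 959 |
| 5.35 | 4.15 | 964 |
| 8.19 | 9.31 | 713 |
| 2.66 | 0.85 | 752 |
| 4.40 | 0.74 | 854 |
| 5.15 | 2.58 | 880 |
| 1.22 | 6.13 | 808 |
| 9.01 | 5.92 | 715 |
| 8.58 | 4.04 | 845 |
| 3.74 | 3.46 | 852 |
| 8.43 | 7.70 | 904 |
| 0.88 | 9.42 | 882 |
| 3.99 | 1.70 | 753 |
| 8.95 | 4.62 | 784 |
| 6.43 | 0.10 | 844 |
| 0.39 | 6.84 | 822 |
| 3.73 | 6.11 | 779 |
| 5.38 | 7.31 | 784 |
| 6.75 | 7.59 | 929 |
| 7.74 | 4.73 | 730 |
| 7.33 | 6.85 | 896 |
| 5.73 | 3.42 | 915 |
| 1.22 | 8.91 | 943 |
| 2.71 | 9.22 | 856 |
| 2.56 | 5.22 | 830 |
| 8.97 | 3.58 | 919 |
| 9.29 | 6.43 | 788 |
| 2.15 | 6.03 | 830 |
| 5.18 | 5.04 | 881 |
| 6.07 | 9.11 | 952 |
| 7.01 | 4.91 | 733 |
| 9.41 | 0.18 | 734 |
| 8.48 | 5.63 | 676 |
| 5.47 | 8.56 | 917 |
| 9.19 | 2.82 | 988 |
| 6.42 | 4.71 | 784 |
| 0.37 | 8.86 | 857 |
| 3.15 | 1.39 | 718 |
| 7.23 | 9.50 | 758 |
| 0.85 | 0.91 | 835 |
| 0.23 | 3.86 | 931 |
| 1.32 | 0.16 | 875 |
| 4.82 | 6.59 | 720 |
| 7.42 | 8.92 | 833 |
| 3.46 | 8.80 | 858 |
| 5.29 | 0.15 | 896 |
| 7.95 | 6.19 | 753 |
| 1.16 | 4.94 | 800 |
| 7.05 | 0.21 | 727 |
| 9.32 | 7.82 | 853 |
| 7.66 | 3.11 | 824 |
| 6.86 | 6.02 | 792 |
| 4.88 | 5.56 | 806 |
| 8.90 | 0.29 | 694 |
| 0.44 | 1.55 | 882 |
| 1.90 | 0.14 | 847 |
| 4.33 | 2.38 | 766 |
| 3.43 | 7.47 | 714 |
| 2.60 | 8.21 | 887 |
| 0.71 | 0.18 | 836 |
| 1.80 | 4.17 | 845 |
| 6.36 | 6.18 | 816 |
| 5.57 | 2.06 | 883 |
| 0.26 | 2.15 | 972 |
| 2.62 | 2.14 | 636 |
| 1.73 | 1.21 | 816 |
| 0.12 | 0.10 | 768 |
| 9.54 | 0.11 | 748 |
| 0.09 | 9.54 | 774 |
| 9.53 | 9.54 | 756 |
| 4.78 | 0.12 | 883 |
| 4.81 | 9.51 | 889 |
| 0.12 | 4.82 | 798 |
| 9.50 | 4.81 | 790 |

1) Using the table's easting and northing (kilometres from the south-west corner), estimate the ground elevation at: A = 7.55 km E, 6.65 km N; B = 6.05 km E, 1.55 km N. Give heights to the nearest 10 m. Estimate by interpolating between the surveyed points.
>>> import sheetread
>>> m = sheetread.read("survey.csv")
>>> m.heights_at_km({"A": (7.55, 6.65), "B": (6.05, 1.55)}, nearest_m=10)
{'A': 860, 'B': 840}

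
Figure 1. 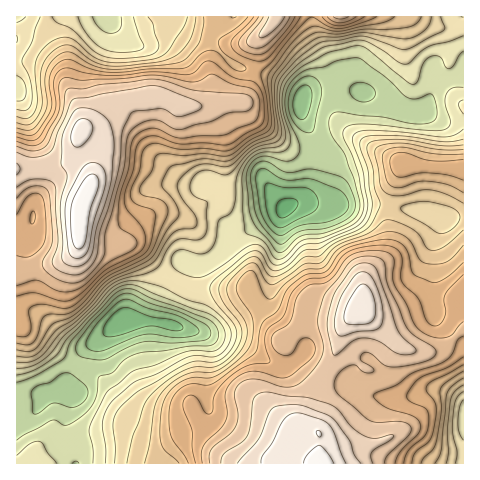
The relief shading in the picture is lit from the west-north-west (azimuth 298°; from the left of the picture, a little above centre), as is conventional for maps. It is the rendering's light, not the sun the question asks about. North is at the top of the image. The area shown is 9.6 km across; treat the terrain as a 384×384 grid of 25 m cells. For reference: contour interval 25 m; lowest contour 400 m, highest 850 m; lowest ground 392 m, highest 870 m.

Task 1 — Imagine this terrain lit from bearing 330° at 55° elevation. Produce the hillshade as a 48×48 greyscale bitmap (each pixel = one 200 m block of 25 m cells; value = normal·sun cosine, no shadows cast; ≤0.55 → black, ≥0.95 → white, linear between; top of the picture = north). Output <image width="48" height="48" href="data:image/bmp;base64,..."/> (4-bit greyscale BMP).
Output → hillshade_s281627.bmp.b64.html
<image width="48" height="48" href="data:image/bmp;base64,Qk32BAAAAAAAAHYAAAAoAAAAMAAAADAAAAABAAQAAAAAAIAEAAATCwAAEwsAABAAAAAAAAAAAAAAABEREQAiIiIAMzMzAERERABVVVUAZmZmAHd3dwCIiIgAmZmZAKqqqgC7u7sAzMzMAN3d3QDu7u4A////AMuqqZq7u7u6mavMzMu7u7u6qqmYd3eIiMu6qqq7u7u6qqvMzMy7uru6qqqYdmd4icy6qqq7u7u7qqvMzMzLuquqqqqqhmZ3iczLq7u7u7u7uqu8zLu7u6q6qru7uYdmeKvMu8zLu7u7uqq7y7u7y7u7qqu8y6l2Z6q8u8zMy7vMu6qru7u7zMzLuqu7vLqWZqqru7zMzMzMy7q7u7u7zMy7u7qqq7unZpqqq7vMzMzd3cu8y7u8zMuqqqqZmZqoZYiZmaq8zMze7tzd3czMzMupmqmZiIiHZWZomaq7zMzd7u3e7tzMzMy5maqZmHd2ZWRGeau8zMzN3u3e/+3Lq8zKmaqqmHdmZmVFaKvMzMzM3u3e/+26mazLmZqpmYiIh2ZVVoq83dzM3u7d7ty6mZq7mImZqqqqmXdlVFebzd3M3d3MzMzMupmrmHeJqru7uoiHUyRprMzLu7qqq7zNy6q7qHeJqqu8u6mIZBE2iqqpiHeImavN3Kq8upiJmaqru6mIdSADaIh2ZmeImaq8zLq8y6mJmaqqu5iId0EBNnd2d4maqqq8zMu8zLqZmqqrqoiIh1MQFGd4maq7u6qs3dzN3MuZmqq7uoiZiGQQAkaJqrvN3Lqs7u3e3cuZmru8zKqpmHUyETV5q7vN7tus7u7u7dypiau8zLu7qXZVQyNXmqqr3uyr7u3u7ty6mJu7zLvMyoZoh1RFeZmave2q3u3u/+7cqZq8zLvMy5doqpdVaIiZq8273u7v//7ty6q8zKu8y6doq6l2Z4iJmru73u7v///ty7q7zJq7u7hmmqqXeImZmZqrze3e//7cy7u7zIq7vLlmeqqpiZmZmZmavNzM3u7cu7qqq4mrzLl1aau6mqqpmIiZq7u7vMzLqZmZmXibzMp2V5u7qquqmIiJmaqqqru6iIiIiXeJvMuWVXmqqZq6qHiZh4mZmru5h3eIiYeJq8yoZWiZmImal3eYh3iZmru6mHeIiaqqqry5dmiZiHd3dUaIiIiZqqu7qZmaqrzLuqu6h3iZh2ZmUyNXiJmqqqq8y7vMzM3duqqqh3eIdmZmUxE1eJqqqqvN3d3d7t3ty6mal2d3dmZ3dTEkaKqqqr3e7t3d7t7u3LqamHZ3h3eIiFM0aKu6u83d7u3d3d7u7cuqqYd4mIiImYZVaLy7vM3czN3Mu93e3cy7qpiJmZmZmIhkWLy7u8zLu7u7qtzMzdy7qqmZqqqqqphkR6vLu7u7qpmru8zLvMzLu7uqu7u7u7p0Rpu7qqq6qZmrvLu8zM3d3d3MzMzLzMuFNHmqqpqqqZmqu6vM3M3e7/7t3dzLvMuFM1eaqZmZmZmqqqvN3Mze7//+7dzLuql1Q0aJmZmZmZmaqrvN3cvN3u7u3d3LqYdlREV3iJmZmYiZqczM3bu8zMzMzMzLqpdlRVVWVniIiHd4mbu8zLu7u7qrvMy7zMuFRFVUIkV3iHd4iLu7u7qqu7qrvMy7ze23RFZkEBNXiIeJmbu7u6qqu7qrvMy6ve7aZFd1IBNWeIiJqg=="/>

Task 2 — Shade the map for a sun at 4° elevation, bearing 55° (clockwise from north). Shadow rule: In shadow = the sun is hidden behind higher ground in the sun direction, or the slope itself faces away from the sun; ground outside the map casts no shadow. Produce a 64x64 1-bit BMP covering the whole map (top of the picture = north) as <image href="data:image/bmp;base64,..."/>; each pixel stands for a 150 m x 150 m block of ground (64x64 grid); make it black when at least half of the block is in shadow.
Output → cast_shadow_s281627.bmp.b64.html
<image width="64" height="64" href="data:image/bmp;base64,Qk0+AgAAAAAAAD4AAAAoAAAAQAAAAEAAAAABAAEAAAAAAAACAAATCwAAEwsAAAIAAAAAAAAA////AAAAAAAA/n/4AAAAAAD///AAAAAAAH//wAAAAAAAP/4AAAAAAAA+/gAAAAAAABz+AAAAAAAAHH4fAAAAAAAYPh+AAAAAADgeDwAAAAAAeAwPAAAAAADwAAYAAAAAAfAAAAAAAACAwAAAAAAAAMAAAAAAAAAAwAAAH//gBADAAAA//fgcAMAAH//9+HgAgAAf//j88ACAD///8PzgAAAP///gf8AADg///+Q/gAA+D///zz4AAP4H//+PHgAA/gf/v4cOAAD+B/4fAwQAAP8H8A8AAAAA/4PgAAAOAAD/g4AAAA4AAP+AAAAAHgAA/4AAAAEMAAD/gACAAQAAAP+AAYACAAAA/4ABgAfwAAD/gAAAB/+AAP+AAAAP/+AAfwAAAA//8D9/AAAAD//w/38AAAAP//z/f4AAAA///n9/gAAAH//+fz+AA/A///5/AAAH/D5//gIAAA/8fj/+AAAAP/x8H/wAHwB//Hwf8AA/AH/8OB/AAH8Af/gwH4AA/wA+AAAcAAD/AB4AADAADP8ADAAAcAA//wAAAABwAD7/AAAAAPAAHP4AAAAA8D8I/gAAAAHw/wD8AAAAAfP/APwAAAAB//8A+AAAB8H//gA4AAAH4//+AAAAAAfj//4AAAA4B+H//gAAAHnBwf/+AAAB4eCA//4AAAHg4OB/+AAAAcDgcD4AAA=="/>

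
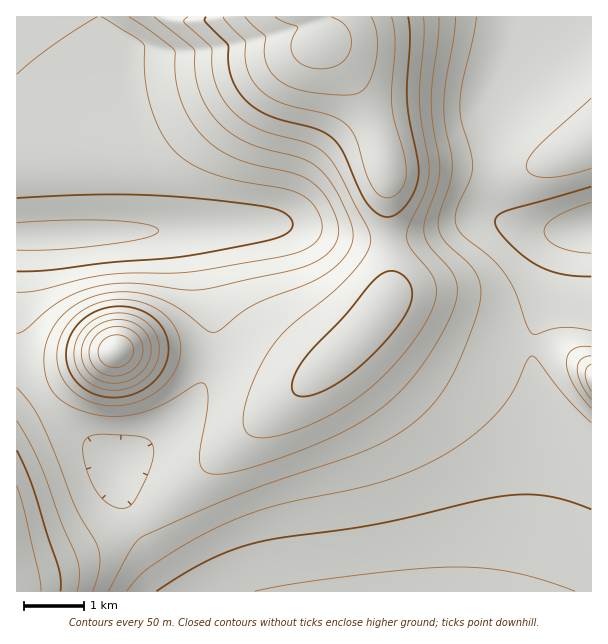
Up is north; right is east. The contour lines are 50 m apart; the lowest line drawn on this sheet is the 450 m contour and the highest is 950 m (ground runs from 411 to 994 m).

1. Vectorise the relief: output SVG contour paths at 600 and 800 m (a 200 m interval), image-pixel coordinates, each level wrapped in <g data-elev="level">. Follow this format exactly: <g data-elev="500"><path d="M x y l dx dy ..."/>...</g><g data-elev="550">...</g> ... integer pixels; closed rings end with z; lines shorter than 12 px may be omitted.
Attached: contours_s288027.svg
<g data-elev="600"><path d="M109 591l22-41 6-9 6-5 96-41 109-38 33-14 21-12 18-14 15-15 12-18 12-22 13-33 7-21 2-15-1-11-5-10-7-9-23-21-5-8-2-7 2-14 9-28 3-14-1-16-6-33-1-20 12-85"/><path d="M116 507l-9-4-8-8-6-10-6-14-4-15 0-10 3-7 6-3 12-2 36 3 8 3 5 6 1 9-3 12-16 33-4 5-5 3z"/><path d="M591 347l-10 0-9 3-4 6-2 7 2 9 5 12 18 24"/><path d="M129 17l21 14 24 19 2 28 4 20 9 19 13 18 14 13 18 10 20 6 40 10 11 4 9 6 12 12 9 17 4 15-2 12-4 8-7 7-20 11-18 5-78 17-24 2-40-6-20-1-19 2-18 3-16 6-14 8-14 10-19 17-9 4"/></g><g data-elev="800"><path d="M41 591l-3-19-14-62-7-24"/><path d="M112 390l16-2 13-6 11-11 6-14 1-13-5-14-11-10-14-6-18-1-16 6-13 11-7 15 0 17 6 13 14 11z"/><path d="M223 17l6 7 16 17 0 16 2 11 4 10 7 9 9 9 12 6 50 13 16 9 6 6 5 8 9 33 7 15 8 9 7 3 8-2 6-6 4-8 1-9-2-18-9-33-3-15 0-17 3-48-3-25"/></g>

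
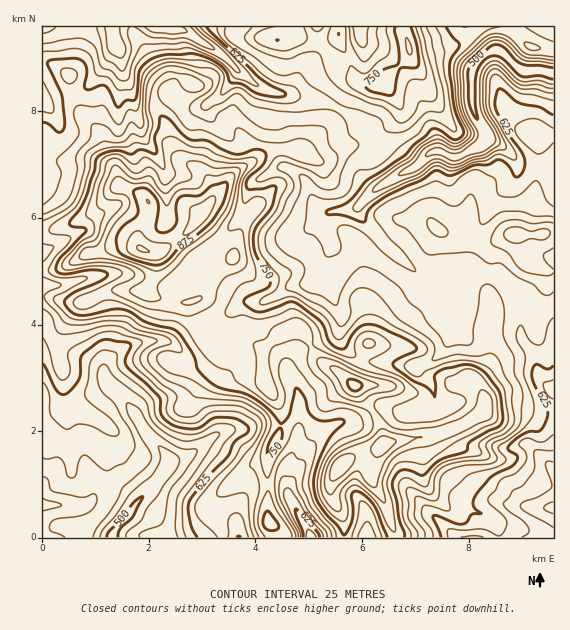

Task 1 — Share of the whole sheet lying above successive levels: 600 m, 83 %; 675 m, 54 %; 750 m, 25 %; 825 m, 6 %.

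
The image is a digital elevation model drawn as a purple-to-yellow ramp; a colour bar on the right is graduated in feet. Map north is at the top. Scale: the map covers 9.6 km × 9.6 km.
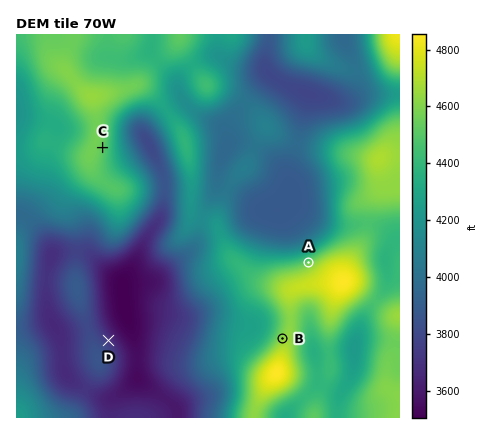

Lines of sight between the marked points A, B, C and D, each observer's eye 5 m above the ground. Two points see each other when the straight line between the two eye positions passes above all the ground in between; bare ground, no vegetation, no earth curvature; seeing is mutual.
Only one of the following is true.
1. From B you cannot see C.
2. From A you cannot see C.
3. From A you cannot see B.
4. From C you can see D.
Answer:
3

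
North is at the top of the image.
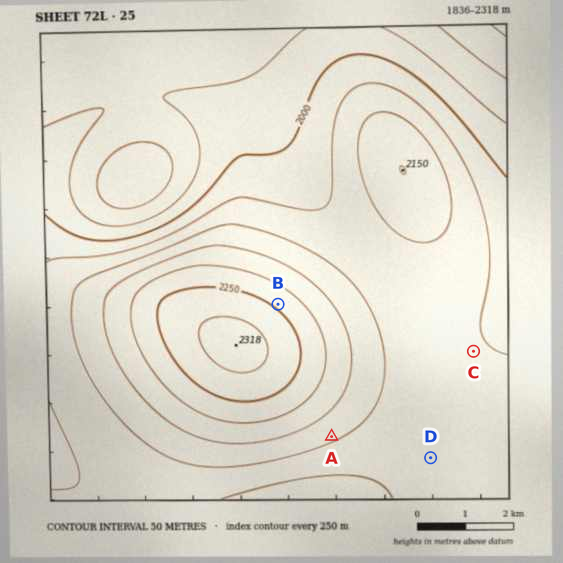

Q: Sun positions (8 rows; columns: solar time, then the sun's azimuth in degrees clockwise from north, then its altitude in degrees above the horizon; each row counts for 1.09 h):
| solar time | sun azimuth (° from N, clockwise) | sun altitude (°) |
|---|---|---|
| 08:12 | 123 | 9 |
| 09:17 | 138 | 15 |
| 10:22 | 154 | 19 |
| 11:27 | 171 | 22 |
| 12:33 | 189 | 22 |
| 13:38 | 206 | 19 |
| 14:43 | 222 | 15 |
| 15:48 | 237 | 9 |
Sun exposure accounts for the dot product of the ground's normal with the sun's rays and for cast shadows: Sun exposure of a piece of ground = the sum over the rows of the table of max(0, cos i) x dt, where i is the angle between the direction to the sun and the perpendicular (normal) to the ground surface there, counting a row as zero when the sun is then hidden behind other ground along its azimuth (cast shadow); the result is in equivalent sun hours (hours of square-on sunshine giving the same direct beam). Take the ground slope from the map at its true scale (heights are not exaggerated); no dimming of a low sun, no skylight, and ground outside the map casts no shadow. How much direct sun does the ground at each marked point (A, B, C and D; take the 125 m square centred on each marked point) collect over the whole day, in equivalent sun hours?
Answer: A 2.9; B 1.8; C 2.4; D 2.4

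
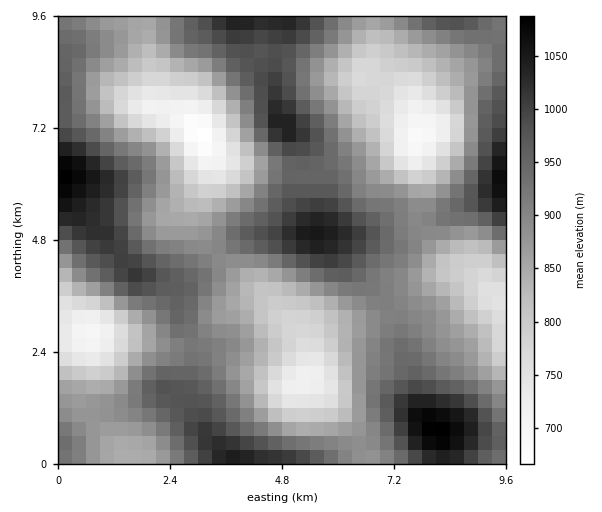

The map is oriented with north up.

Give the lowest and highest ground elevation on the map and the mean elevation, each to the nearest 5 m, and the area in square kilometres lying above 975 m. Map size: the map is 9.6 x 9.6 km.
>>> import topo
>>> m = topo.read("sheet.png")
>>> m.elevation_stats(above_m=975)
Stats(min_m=660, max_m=1090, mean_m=890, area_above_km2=17.5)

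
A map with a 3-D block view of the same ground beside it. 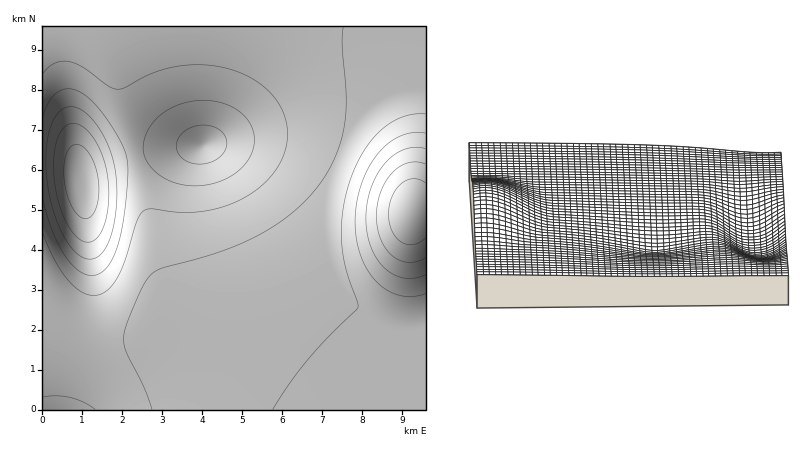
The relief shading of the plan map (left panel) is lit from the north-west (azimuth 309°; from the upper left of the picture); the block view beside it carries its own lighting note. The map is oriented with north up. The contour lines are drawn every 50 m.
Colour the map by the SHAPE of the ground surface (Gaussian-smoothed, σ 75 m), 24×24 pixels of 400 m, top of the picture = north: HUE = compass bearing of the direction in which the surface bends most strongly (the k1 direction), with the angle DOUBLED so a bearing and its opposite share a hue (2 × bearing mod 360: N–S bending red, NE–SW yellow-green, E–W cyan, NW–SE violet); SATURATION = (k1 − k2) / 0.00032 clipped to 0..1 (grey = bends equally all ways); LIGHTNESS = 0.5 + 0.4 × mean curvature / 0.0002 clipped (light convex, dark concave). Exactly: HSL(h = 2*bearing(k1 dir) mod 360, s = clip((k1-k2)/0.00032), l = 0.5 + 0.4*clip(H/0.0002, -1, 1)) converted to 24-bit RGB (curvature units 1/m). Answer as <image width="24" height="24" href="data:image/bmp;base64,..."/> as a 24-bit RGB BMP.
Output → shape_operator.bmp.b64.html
<image width="24" height="24" href="data:image/bmp;base64,Qk32BgAAAAAAADYAAAAoAAAAGAAAABgAAAABABgAAAAAAMAGAAATCwAAEwsAAAAAAAAAAAAAcmKiYW2iY4igaJydbZiMcpOBdo98eIt6e4h6fYZ8foR9f4N+gIJ+gIJ+gIF/gIF/gIF/gIB/gIB/gIB/gIB/gIB/gIB/gIB/dmyabHKabYOZb4+XcpORdo+HeIyBeol/e4d9fYV9fYR9foN+f4J+f4F/gIF/gIF/gIB/gIB/gIB/gIB/gIB/gIB/gIB/gIB/eXOTc3iTc4KUc4eTdomPeYuKeomEe4eBfIaAfYR/foN/foJ/f4J/f4F/f4F/gIF/gIB/gIB/gIB/gIB/gIB/gIB/gIB/gIB/eniNeICQdYWVc4CVeH2PfYOJfYeGfIaDfYWCfoSBfoOBf4KAf4GAf4GAf4GAgICAgICAgICAgICAgICAgIB/gIB/gIB/gIB/fICLeZCVcY6fa3OfgHKXin+MgYWFfoWFfoSEfoSDf4OCf4KCf4KCgIGBgIGBgICAgICAgICAgICAgICAgICAgH9+gYF6f4F7fpGMdaedY5ayWFSxlWSom3qLioOCf4WFfoOFfoKEf4KDf4GDf4CCgICCgICBgICBgICBgICAgICAgH5/hmNkjWBDkYY6co88eqeIbMSoRo7ITDHBtE29sHODloeBgYWGfoKGfoGFfoCFf3+Ef3+EgH+DgH+CgX+CgX+BgX+BgX+BiVNwlC5Aplcyr5k1hKszd8qEX920HWTORRK20DLEyHBypZF/goiIfYGIfX+IfX6Hfn6GgH6GgX6FgX6Egn+Dgn+Dgn+Ch2OGkCZyqi5RxVs5yqtHochDfOqEQ+e9CSWiOAKN0SKt3Ylzt6OAg4yJfICLe32LfHyKf3yKgX2Jgn2Ig36GhH6FhH6Eg32EfTKMnSKPwDdwzG5c07dwuNFsgfyBH9TOBAFcIwBXwSGQ7a98x7qDg5CLeoCPeXuPfHqOgHqOg3uMhXyLhnyJh32Ihn2Gf26IYhqKniapxE+U0YiA3MWYzdmWgf93G0+HCwAzEQAzrCh5+NaK09KHgpWPd4CTdnmUe3eTgXiShniRiXmPi3qNi3uKiHyGcFiMRxOMgyywwGqx06Kf5NW53+K4cfBcEQpHEAIxCwEynjFm//iay9qJfZmTc4CXcnaYeXOYg3SXinWVj3aTkHiPjXmJi3uFXkuNLRKNXzGyr36607e06uHO6ujPXs8/EQAzEQUvBgAzn0g38/+svN2DdZyTbISba3Ocdmychm6bknCZlnKUk3SLkHeFjXmBVEuMEhSKNTSvjoeyz8a97OfW7enYWJw1EAAzHQ9QCgAzl7k36f+2pt11Z5+JYYybYXCccWKdjGWcm2iXmWyJlm+AknN8j3Z6WVeKFDCFMVupfZ+ywMu16OfO7OXSbCl8CgAzHwtEDwEyj98+4P+xkdleVptpUpKHVHKQbFeQlVmQmF16mGNvl2hrk3BukHdzemqJGEyBKXuhY7eso8mc3OG45tq9aCFyCgIxFwQvFQk0nP5T0/+cj85KW5NFOYI8NW5hZz5sg0JKkFlNlWxYlXdilH5pkYFwi4F0KmyCIZKXQbyNgMh4ydmW3s2ceR11EAIxFQMwIDRprf99x/97p7tIjI5BcnYpIigLIiYNbnAliok+ko9QlJFdk5BmkY5ujotzUIiAHIx7Lq9qWsdOstJt1sJ0jhd/FQEyDwM0L7KRsP+Nu+dwpo1YkV9OhUJEbj1jNWhkNX48VY1DbpNSe5Rdg5NmhpFth45zfYpzMItqI51PQLoxmcpCzLlKqxOYJABVDBF2St6Ro/WIsMF2m2hnmF12lVmKdVaQVGqOUZGKVZRvW5VjZpVjcpNpepBvfo10gIp3a4pvL5BIN58pfbAxtag0xBe5NgSRG1G2aOGdk9eDopx+mG6Fm2iUkWScdmKcYWubYYeaYpmUZZeDapV5bpJ0co9zeIx2fIp4fod6cohxVY5JbJM3lZE2xijLQRq4OY/OddCeirKDk3+ElnOSlHCZiW6beWyca2+ca4CbbI+ZbpaUcJOJc5CCdo5+eIt8eol7e4d7fYV8foR9foR4goR1rEa9TTy9X6C8fLOYh5aFj3yMkXaTjHWVhXOXe3KYcnOYcn6Xc4eWdI6TdZGQd46JeIyEeomBe4d/fIZ+fYR+foN+foJ+f4F/lWKnYmCoc5ilgJiPiYOKi3uMinmPh3iRg3eSfXeTdneTdn2Td4OSd4eQeIuOeYyLeoqHe4iEfIaCfYWAfoOAfoJ/f4J/f4F/iHKUdHWVfIuRgoeJhn+Hh3yJhnuLhHqNgXqOfnqOenmPeX2OeoGNeoSMe4aLe4eJfIiHfYaFfYWDfoSBfoOAfoKAf4GAf4F/"/>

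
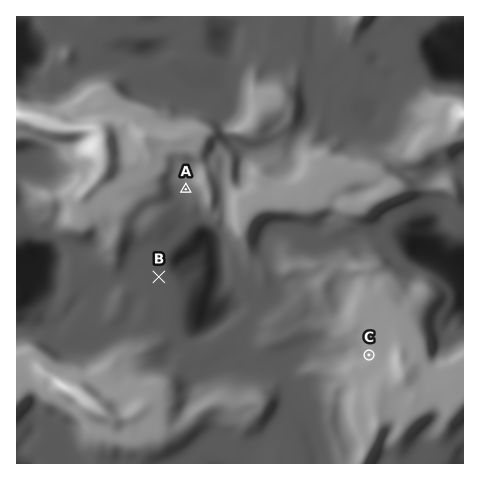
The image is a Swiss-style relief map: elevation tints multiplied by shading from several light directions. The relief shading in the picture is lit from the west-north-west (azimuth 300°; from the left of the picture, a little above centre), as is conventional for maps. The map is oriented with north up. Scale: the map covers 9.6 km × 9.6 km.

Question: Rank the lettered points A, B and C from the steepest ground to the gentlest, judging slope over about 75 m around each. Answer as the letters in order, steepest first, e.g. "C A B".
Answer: A C B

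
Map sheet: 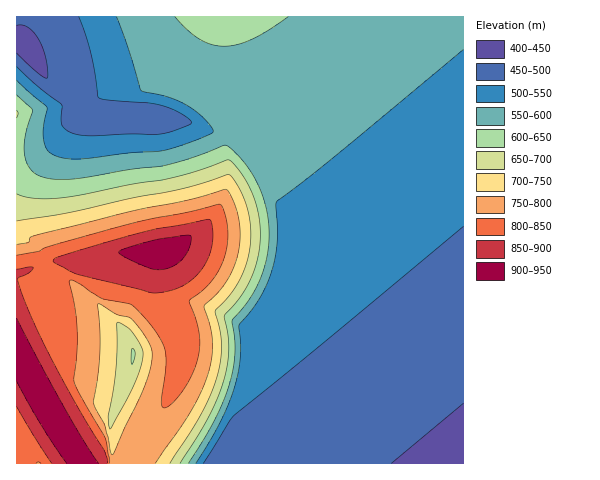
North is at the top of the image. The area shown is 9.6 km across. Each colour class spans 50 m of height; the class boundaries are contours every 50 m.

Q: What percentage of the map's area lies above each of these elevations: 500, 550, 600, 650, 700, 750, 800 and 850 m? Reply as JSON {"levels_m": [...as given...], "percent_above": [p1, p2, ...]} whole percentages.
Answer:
{"levels_m": [500, 550, 600, 650, 700, 750, 800, 850], "percent_above": [79, 56, 35, 30, 26, 21, 15, 7]}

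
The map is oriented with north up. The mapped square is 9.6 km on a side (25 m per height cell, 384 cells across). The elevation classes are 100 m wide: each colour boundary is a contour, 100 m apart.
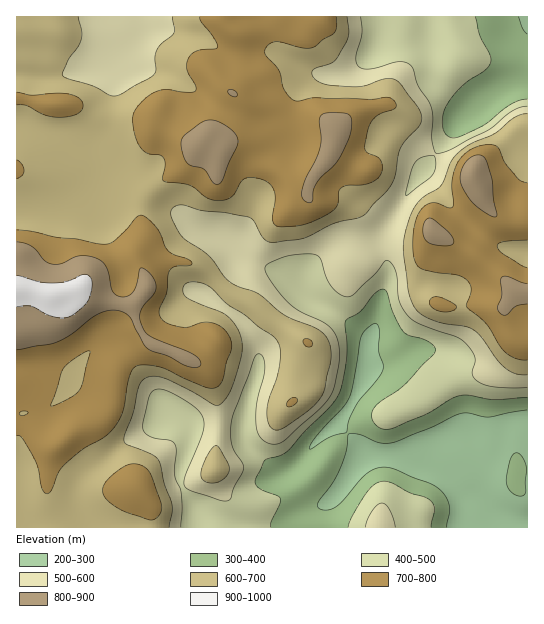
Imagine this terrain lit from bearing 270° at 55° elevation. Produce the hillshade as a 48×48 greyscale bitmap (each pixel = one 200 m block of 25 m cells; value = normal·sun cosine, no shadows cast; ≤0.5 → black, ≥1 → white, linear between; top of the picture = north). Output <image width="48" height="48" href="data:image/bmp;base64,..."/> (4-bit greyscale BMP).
<image width="48" height="48" href="data:image/bmp;base64,Qk32BAAAAAAAAHYAAAAoAAAAMAAAADAAAAABAAQAAAAAAIAEAAATCwAAEwsAABAAAAAAAAAAAAAAABEREQAiIiIAMzMzAERERABVVVUAZmZmAHd3dwCIiIgAmZmZAKqqqgC7u7sAzMzMAN3d3QDu7u4A////AKqqmZqqqpQTeqmZh3iZms3bhnhTWKqZmaqpmaqrqpQCeqqZh2eIms3cl4hkSJmaqqupiau7unMDiqmYd3d3ir3cl3hkWJqqqrupibu7uVAXqodmZ4mHeKzclmZmeaqrqrupiau7uDA63IQzV4q6dovLhmeImqqqqbu5iJq7qEE63rUjRXm7lmm6mImaqqqqqru5d4ial1RZ3bQkd2WLuGiaqZmqqqqqqrzLhnd4hmd4zbQnqmI4uXiamZmaqqqqqru7qHdUVnmZvbVK23EEipmql3iZqqqqqqqruphjFHmZvcZb7ZMAOKvMp2Z4mqqpmqqquqqEAWmqvLZa7scQA5zduYdleKqZmZmqqqqmEFirvKVJ7tphAErcuqmGZ5mYd5mZqqunIUmruoQn3tuWEAa8y7qpiJmYdpmZmqu4MlmqqnIUvtyYQAObzLuqqqqpiJmZmqu5ZXmqqWITneyoYAGLzMu7u7u7qZmZmau5mZq7l2MSjey5YAB6vMu7vMzcuniIeJqqu7qpiIUSfN25UAB7y7u7vM3duniHZnmrzKh3mpQTm83IMAF7zLq7vM3dupmYZFirynZ5q4M3q7uVIRNqzcqpmrzcqaqphUWbuFaJmGV6updDRWZpzdupmazLmaqqmGWKp0V4h4m7qFRGipdHzu3LmbzLmZqqmXZ5qVJGibuphUR5u6dGzu3KmrzLqpmZmYVXu3IlirqIdVebzKhVru26m8zMqYiJqoVHu3NHiYeIdnibzLl2nu26qrzKhnd5q5ZounaJhlaJiIibzLqHne26qruXZnd4qoeKuXeIZVeaqYiau7qIre66qqhmeGZ4mIibuXZmZniruod4mqmIvf7KmId4mXeImYmruoVFeJmrzJdmaJmIrf/ZdnmpmZmZmZqrunVXiZqr3bl1RYiHjO/XZ6y6mZmZqqqrunZ5mZmazduXVGd2au7HesuompmZmqqquoeJupd4rdy5ZVd3V825vcp2ipmZmaqqupiJvKZXnNy5Znh2VIu77slViZmZmZqqqqqqvKZXq8y6domGQlm9/8dVeJmZmZqqqqvMq6doq6q7lnmnMki97sZFeJmZmZmqq6vduqdomZq8uGeHU0es7bdFeJmZmZqqu6vNuph3iJq8ymVndVaJuphmiZmZmZqqvLrMupiHiJm823RGh2VUeZiamZqpmZmrzLqrupiIiZm824VGiXUhSaqsyqqqmImbzLmaupmYiJm8yodWiYQQOKvLu6u6l3eazLmZqrupiImrqIh4iFIiRoq8qZmph2aKvLqZq8uYeIiZiIeJljNWVXirqYiZiHiau7qqvMqXeId3iIialjR5hmeJqpmZiJmaqrvMzKmZmHZniIiZl2aKmGZomZmYiJmqqrzMy5mZmHeIh2V5qYeKqYZniJmZiImaqrzLupqpiImYdkRpqpiauoZniJmZh3mZqru7u7upiJqpdkJIqpibuXZniJmphnmZmqu8zMyoiJqqhjFHmpibqXd3iJmpdomZmqvMzMqImaqrlRFHmpiaqIh3iA=="/>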